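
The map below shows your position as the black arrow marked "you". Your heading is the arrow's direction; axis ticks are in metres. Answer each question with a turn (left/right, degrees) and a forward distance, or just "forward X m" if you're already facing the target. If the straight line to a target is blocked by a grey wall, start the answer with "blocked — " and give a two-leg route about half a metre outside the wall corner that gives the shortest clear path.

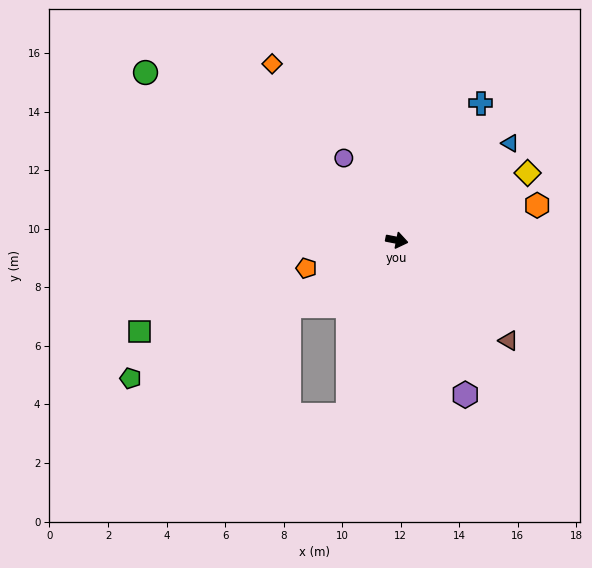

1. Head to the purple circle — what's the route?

turn left 134°, forward 3.3 m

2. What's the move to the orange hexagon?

turn left 25°, forward 4.9 m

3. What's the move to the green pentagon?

turn right 142°, forward 10.2 m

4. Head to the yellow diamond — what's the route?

turn left 38°, forward 5.0 m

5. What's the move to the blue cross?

turn left 70°, forward 5.5 m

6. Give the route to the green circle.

turn left 157°, forward 10.3 m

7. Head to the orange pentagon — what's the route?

turn right 152°, forward 3.2 m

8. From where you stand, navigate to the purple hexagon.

turn right 55°, forward 5.8 m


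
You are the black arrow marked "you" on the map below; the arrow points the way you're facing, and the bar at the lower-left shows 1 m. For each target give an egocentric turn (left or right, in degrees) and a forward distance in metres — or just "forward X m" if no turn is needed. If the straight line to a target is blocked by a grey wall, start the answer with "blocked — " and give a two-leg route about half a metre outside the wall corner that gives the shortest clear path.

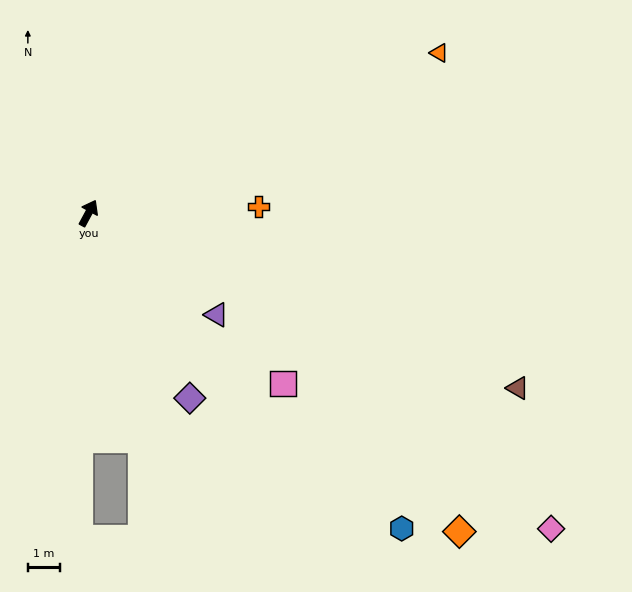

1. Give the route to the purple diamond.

turn right 123°, forward 6.7 m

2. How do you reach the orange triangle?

turn right 37°, forward 12.2 m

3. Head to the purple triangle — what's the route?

turn right 100°, forward 5.2 m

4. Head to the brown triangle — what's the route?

turn right 84°, forward 14.6 m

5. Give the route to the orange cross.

turn right 60°, forward 5.4 m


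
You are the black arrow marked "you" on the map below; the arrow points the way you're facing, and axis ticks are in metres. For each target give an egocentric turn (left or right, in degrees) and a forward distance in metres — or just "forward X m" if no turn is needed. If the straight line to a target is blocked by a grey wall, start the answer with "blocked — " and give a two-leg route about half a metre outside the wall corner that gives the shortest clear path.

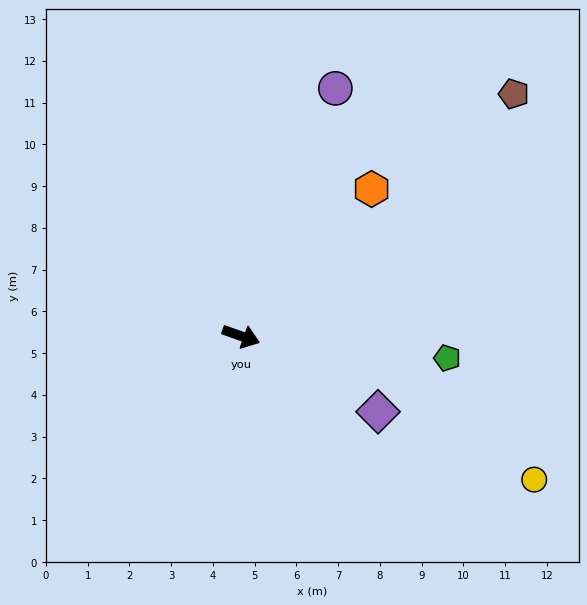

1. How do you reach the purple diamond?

turn right 9°, forward 3.7 m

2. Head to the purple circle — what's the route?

turn left 89°, forward 6.3 m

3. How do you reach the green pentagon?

turn left 13°, forward 5.0 m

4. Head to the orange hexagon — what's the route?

turn left 68°, forward 4.7 m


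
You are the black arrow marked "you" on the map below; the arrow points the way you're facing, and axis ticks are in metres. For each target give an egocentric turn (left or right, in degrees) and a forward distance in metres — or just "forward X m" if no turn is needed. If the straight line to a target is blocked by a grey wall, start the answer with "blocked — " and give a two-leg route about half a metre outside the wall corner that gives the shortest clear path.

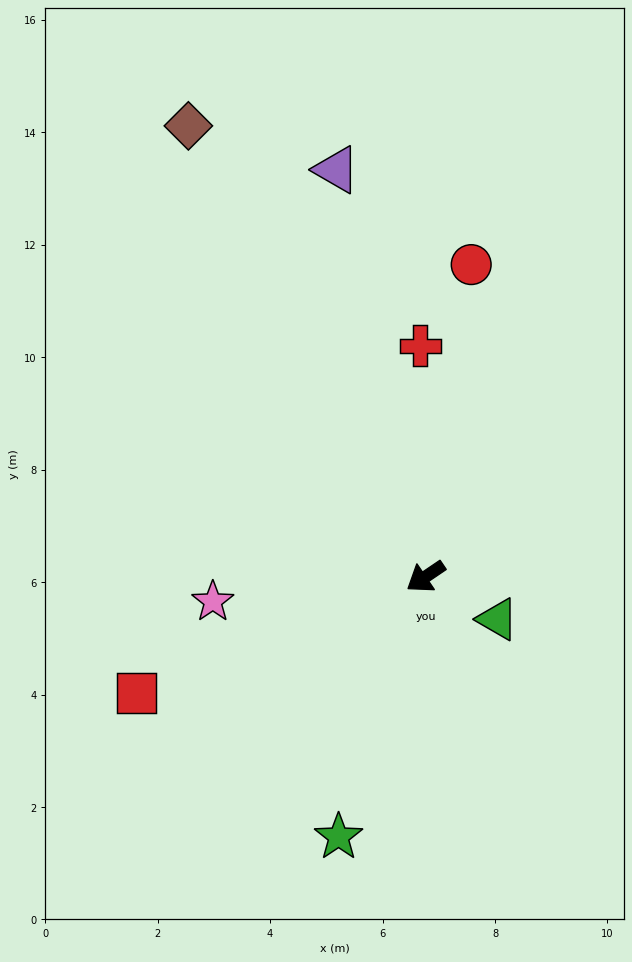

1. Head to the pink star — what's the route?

turn right 27°, forward 3.8 m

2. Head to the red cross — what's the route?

turn right 123°, forward 4.1 m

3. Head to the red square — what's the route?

turn right 12°, forward 5.5 m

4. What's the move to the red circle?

turn right 132°, forward 5.6 m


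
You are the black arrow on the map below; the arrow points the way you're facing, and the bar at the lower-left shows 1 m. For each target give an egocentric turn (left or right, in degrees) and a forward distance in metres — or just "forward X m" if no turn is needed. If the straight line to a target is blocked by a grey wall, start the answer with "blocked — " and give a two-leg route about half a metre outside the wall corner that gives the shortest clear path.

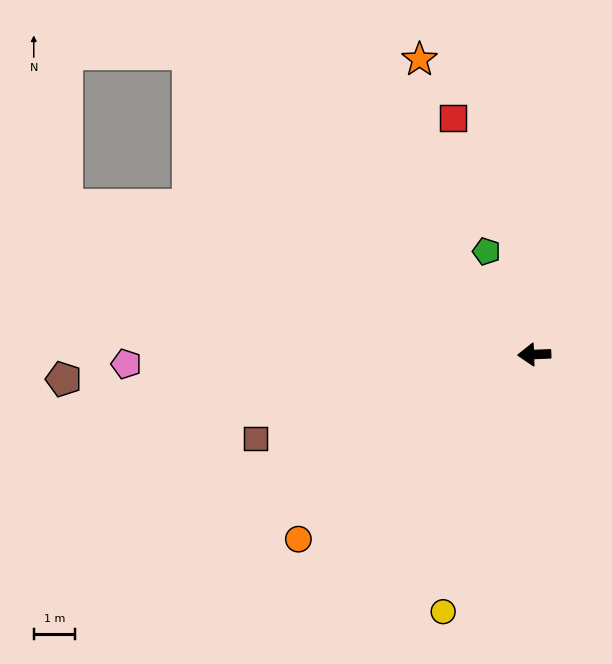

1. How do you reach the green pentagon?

turn right 67°, forward 2.7 m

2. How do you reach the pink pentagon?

forward 9.8 m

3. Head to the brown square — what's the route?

turn left 15°, forward 7.0 m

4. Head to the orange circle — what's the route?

turn left 36°, forward 7.2 m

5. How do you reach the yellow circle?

turn left 68°, forward 6.6 m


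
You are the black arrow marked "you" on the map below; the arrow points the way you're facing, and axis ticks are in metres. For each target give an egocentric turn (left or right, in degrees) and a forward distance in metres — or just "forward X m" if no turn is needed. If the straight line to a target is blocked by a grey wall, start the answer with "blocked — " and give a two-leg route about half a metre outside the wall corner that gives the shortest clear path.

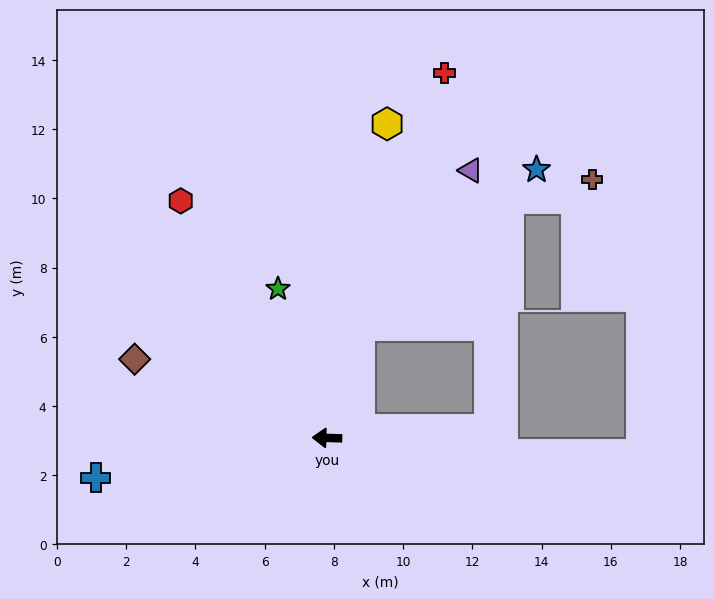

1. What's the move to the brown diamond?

turn right 21°, forward 6.0 m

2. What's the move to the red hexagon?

turn right 57°, forward 8.0 m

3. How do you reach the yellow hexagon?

turn right 99°, forward 9.2 m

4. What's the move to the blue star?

blocked — turn right 105°, forward 3.4 m, then turn right 32°, forward 6.8 m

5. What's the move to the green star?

turn right 70°, forward 4.5 m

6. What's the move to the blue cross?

turn left 11°, forward 6.8 m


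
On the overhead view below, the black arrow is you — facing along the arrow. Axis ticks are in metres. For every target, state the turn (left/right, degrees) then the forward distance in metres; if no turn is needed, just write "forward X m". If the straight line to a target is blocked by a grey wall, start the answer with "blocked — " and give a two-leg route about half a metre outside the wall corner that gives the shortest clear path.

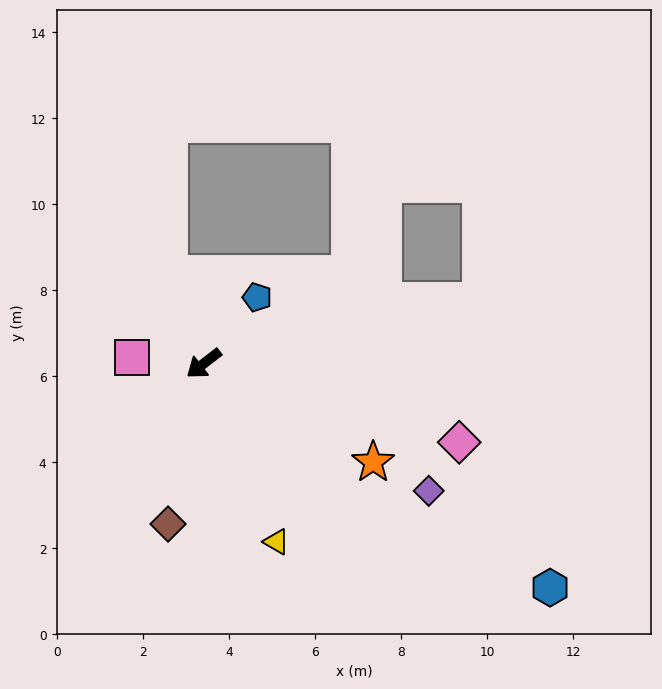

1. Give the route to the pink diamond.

turn left 125°, forward 6.2 m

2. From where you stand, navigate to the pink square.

turn right 42°, forward 1.7 m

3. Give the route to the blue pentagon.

turn right 167°, forward 2.0 m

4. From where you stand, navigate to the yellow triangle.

turn left 74°, forward 4.5 m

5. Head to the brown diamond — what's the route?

turn left 40°, forward 3.8 m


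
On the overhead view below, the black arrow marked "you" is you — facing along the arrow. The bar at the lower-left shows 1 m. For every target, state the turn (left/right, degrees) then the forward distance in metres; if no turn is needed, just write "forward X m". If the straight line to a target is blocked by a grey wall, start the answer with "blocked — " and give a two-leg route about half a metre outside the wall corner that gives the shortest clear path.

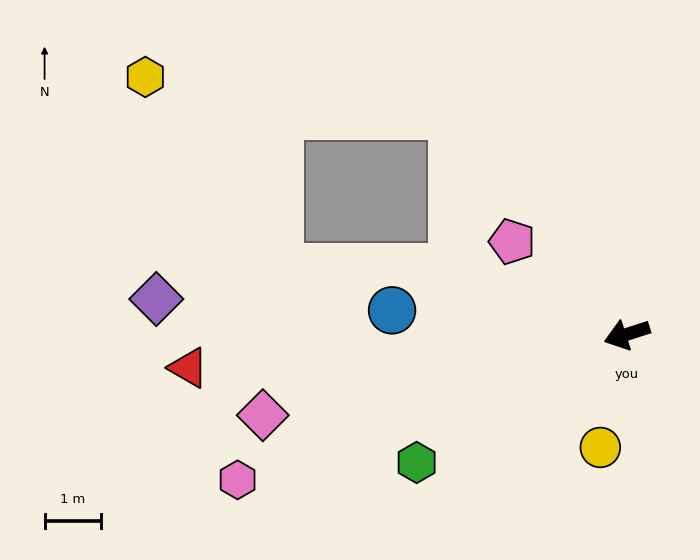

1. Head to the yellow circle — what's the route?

turn left 59°, forward 2.0 m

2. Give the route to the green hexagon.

turn left 14°, forward 4.3 m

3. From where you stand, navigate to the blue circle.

turn right 24°, forward 4.1 m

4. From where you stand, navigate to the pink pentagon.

turn right 57°, forward 2.6 m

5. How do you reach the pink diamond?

turn right 5°, forward 6.6 m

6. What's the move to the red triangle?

turn right 13°, forward 7.7 m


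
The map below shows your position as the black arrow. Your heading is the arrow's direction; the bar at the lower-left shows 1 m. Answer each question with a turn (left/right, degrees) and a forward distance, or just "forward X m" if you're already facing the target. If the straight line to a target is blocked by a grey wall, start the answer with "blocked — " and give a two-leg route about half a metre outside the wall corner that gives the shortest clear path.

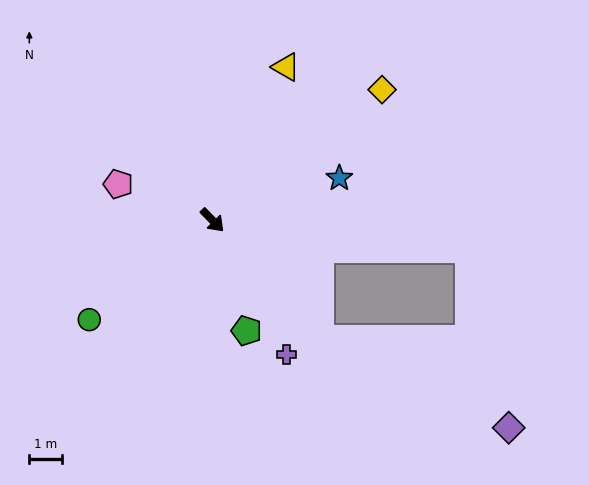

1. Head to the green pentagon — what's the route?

turn right 27°, forward 3.5 m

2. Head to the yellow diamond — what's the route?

turn left 83°, forward 6.5 m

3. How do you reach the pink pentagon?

turn right 155°, forward 3.1 m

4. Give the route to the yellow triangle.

turn left 110°, forward 5.2 m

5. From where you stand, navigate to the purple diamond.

blocked — turn right 2°, forward 4.9 m, then turn left 22°, forward 6.3 m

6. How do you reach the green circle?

turn right 95°, forward 4.8 m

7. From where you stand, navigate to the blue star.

turn left 64°, forward 4.1 m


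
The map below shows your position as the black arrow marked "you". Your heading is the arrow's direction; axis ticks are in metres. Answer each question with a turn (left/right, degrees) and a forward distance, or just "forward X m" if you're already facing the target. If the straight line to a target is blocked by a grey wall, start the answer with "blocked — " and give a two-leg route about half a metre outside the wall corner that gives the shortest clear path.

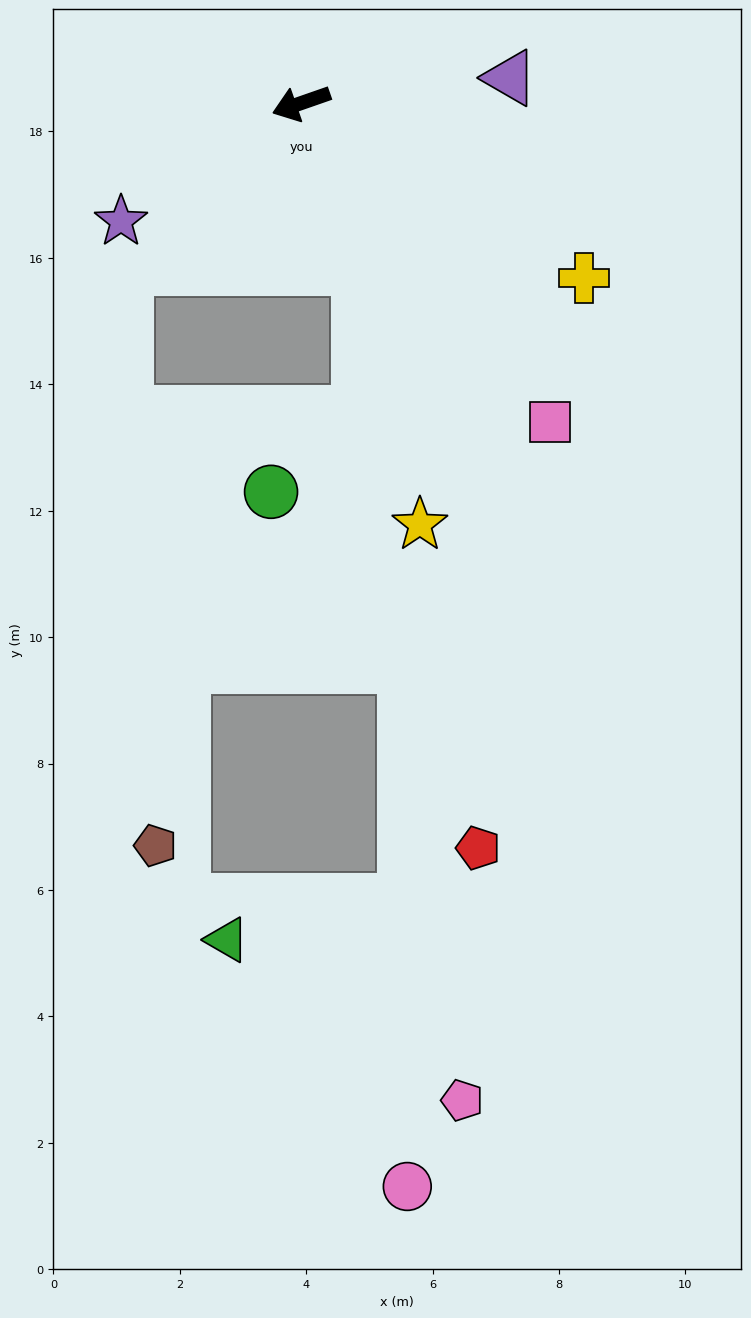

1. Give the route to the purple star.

turn left 14°, forward 3.4 m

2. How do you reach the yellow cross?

turn left 129°, forward 5.3 m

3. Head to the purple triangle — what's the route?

turn left 168°, forward 3.3 m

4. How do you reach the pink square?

turn left 109°, forward 6.4 m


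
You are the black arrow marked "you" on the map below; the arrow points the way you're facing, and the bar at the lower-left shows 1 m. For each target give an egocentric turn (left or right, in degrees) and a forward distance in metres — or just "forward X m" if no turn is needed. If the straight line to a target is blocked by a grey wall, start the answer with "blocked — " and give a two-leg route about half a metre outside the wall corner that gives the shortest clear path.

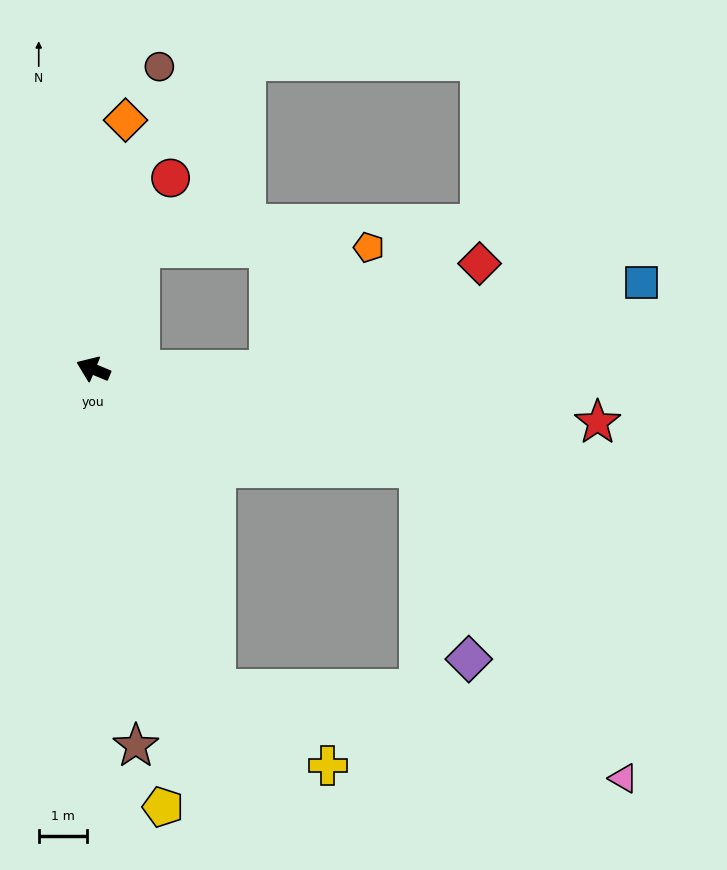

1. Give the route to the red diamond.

blocked — turn right 158°, forward 3.7 m, then turn left 28°, forward 4.9 m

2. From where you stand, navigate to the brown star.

turn left 119°, forward 7.9 m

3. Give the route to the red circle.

turn right 90°, forward 4.3 m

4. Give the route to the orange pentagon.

blocked — turn right 158°, forward 3.7 m, then turn left 52°, forward 3.3 m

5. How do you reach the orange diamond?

turn right 75°, forward 5.2 m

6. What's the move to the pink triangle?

blocked — turn right 174°, forward 7.1 m, then turn right 40°, forward 7.7 m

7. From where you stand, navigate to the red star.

turn right 164°, forward 10.5 m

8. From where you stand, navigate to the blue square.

blocked — turn right 158°, forward 3.7 m, then turn left 14°, forward 7.9 m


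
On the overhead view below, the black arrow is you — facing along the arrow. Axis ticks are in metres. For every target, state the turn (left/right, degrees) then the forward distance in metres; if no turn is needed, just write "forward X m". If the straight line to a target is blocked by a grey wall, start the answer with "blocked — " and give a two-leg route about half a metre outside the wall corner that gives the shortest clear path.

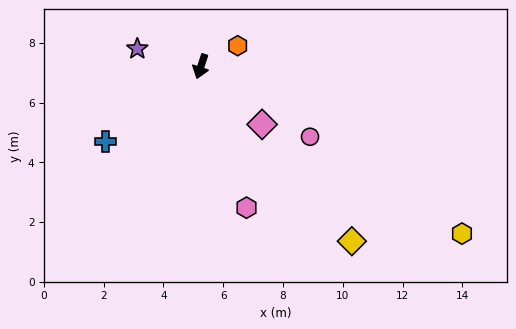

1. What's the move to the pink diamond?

turn left 65°, forward 2.8 m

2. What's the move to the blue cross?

turn right 33°, forward 4.1 m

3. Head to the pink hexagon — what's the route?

turn left 36°, forward 5.0 m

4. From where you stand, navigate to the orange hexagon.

turn left 138°, forward 1.4 m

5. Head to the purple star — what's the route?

turn right 87°, forward 2.2 m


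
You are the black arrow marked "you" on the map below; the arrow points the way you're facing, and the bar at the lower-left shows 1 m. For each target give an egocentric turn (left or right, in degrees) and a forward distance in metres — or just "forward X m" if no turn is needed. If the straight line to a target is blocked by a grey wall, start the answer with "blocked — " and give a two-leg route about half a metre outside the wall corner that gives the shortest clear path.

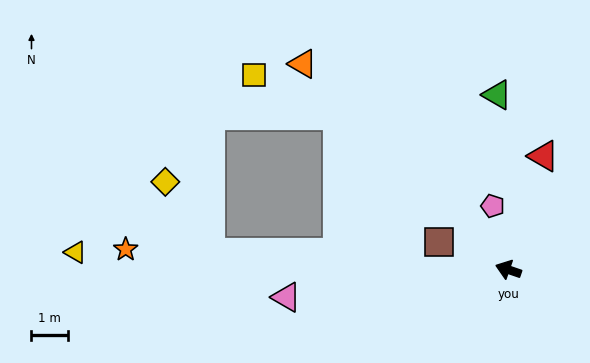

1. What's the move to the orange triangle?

turn right 26°, forward 8.0 m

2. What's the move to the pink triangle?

turn left 26°, forward 6.1 m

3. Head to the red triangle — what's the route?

turn right 88°, forward 3.3 m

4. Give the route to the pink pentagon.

turn right 57°, forward 1.8 m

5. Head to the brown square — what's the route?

turn right 3°, forward 2.0 m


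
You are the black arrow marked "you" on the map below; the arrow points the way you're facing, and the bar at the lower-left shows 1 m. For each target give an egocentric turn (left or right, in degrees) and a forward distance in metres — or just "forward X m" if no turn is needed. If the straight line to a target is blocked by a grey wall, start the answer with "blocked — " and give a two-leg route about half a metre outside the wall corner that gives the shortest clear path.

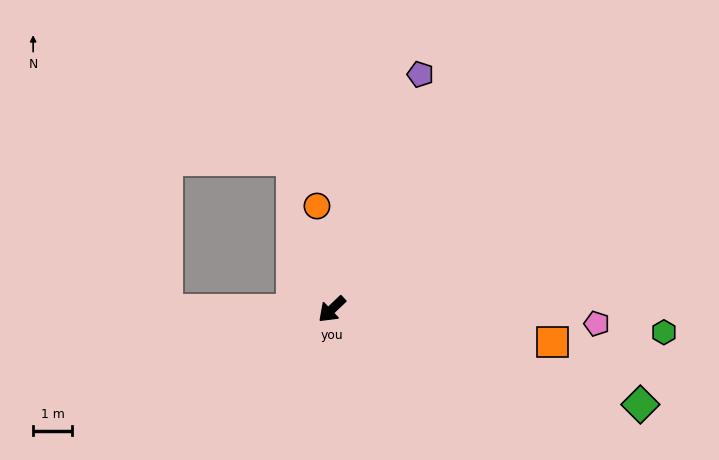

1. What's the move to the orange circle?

turn right 125°, forward 2.7 m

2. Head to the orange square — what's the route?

turn left 128°, forward 5.8 m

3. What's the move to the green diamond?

turn left 119°, forward 8.3 m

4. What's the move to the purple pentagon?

turn right 154°, forward 6.5 m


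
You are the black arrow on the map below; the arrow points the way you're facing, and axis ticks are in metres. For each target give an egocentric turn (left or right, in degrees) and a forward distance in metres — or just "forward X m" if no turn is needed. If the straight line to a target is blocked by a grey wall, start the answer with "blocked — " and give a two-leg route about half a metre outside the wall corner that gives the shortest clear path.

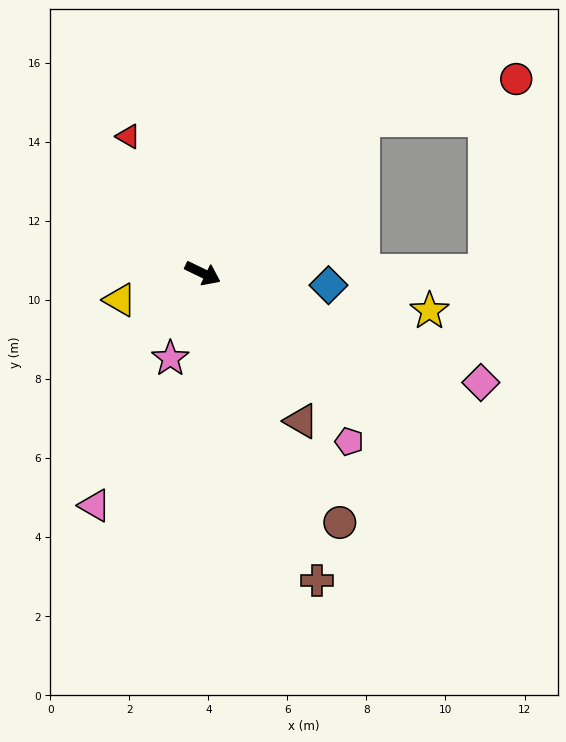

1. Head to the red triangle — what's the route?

turn left 144°, forward 3.9 m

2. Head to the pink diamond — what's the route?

turn left 4°, forward 7.6 m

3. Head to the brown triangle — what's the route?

turn right 31°, forward 4.5 m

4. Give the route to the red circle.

blocked — turn left 69°, forward 5.6 m, then turn right 28°, forward 4.0 m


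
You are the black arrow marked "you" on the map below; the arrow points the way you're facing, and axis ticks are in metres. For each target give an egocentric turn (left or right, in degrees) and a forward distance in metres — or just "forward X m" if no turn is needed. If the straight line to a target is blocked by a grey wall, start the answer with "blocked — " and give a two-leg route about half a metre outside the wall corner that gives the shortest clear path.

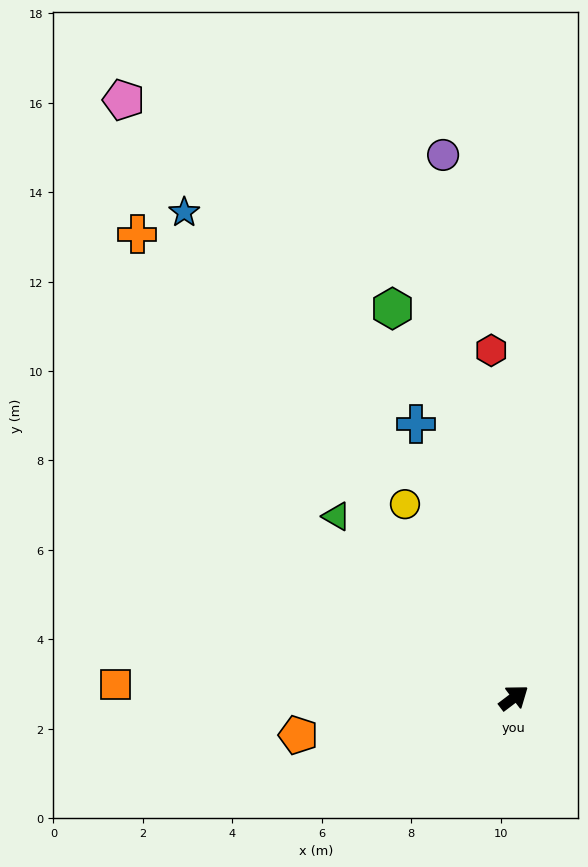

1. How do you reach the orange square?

turn left 141°, forward 8.9 m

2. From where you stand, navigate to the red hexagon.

turn left 57°, forward 7.8 m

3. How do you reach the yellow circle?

turn left 82°, forward 5.0 m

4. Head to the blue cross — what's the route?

turn left 73°, forward 6.5 m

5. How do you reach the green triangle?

turn left 97°, forward 5.7 m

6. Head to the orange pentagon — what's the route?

turn left 153°, forward 4.9 m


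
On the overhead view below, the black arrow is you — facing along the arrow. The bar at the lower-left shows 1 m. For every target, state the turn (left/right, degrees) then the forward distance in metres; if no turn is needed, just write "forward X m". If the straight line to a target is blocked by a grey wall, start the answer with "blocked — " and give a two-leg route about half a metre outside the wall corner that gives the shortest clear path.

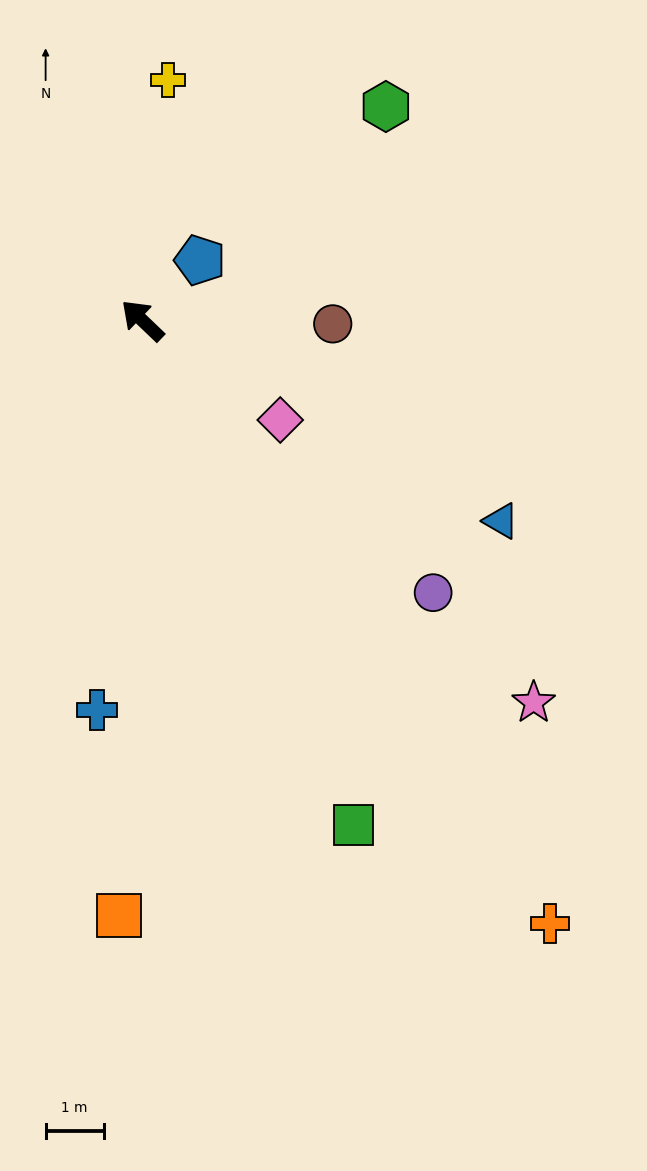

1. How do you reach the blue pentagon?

turn right 90°, forward 1.4 m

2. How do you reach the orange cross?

turn left 168°, forward 12.6 m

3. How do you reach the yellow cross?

turn right 52°, forward 4.2 m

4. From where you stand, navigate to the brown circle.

turn right 137°, forward 3.3 m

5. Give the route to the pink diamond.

turn right 172°, forward 2.9 m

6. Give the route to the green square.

turn left 156°, forward 9.4 m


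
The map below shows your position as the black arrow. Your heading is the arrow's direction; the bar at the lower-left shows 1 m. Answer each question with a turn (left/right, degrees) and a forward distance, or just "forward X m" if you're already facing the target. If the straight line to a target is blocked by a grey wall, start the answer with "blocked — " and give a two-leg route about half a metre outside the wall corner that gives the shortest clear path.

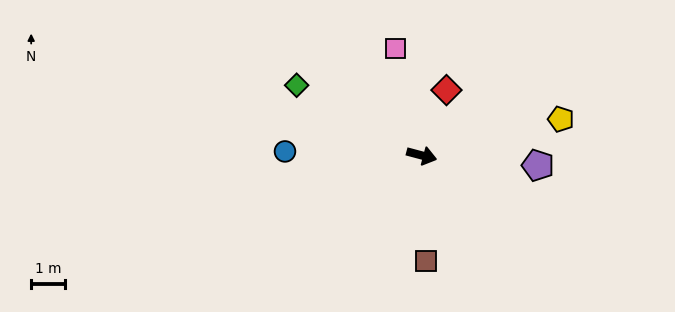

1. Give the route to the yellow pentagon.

turn left 29°, forward 4.3 m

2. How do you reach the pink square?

turn left 119°, forward 3.3 m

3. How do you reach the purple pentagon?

turn left 10°, forward 3.5 m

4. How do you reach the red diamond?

turn left 84°, forward 2.1 m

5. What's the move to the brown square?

turn right 73°, forward 3.1 m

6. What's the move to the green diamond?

turn left 166°, forward 4.3 m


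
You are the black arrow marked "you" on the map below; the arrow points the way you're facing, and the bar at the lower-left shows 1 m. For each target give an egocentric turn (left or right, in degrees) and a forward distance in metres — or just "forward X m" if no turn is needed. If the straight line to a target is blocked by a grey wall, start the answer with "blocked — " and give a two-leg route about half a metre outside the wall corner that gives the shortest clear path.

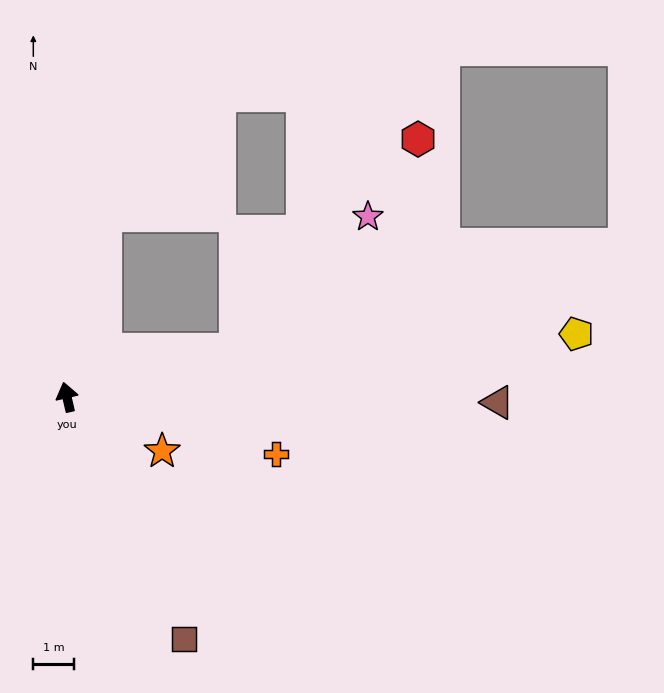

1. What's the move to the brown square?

turn right 167°, forward 6.6 m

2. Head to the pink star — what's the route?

blocked — turn right 88°, forward 4.3 m, then turn left 31°, forward 4.6 m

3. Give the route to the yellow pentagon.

turn right 96°, forward 12.7 m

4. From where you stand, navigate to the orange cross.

turn right 118°, forward 5.3 m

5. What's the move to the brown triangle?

turn right 104°, forward 10.6 m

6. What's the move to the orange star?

turn right 133°, forward 2.7 m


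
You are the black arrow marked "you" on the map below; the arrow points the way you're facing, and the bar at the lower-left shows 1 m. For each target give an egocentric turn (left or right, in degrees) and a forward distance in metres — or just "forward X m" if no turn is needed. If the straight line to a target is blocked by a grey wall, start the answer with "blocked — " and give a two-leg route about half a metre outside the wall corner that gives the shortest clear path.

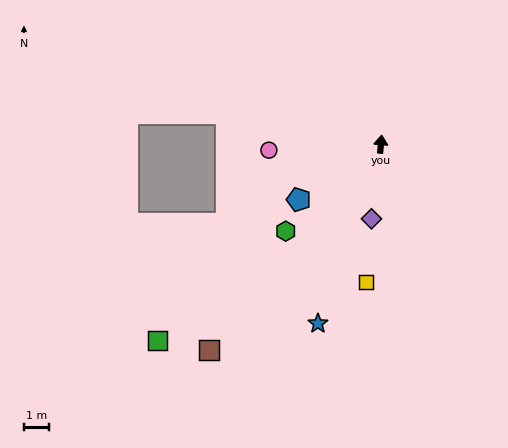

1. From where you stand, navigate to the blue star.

turn left 165°, forward 7.6 m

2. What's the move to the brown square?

turn left 145°, forward 10.7 m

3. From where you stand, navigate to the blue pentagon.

turn left 129°, forward 3.9 m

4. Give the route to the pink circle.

turn left 98°, forward 4.5 m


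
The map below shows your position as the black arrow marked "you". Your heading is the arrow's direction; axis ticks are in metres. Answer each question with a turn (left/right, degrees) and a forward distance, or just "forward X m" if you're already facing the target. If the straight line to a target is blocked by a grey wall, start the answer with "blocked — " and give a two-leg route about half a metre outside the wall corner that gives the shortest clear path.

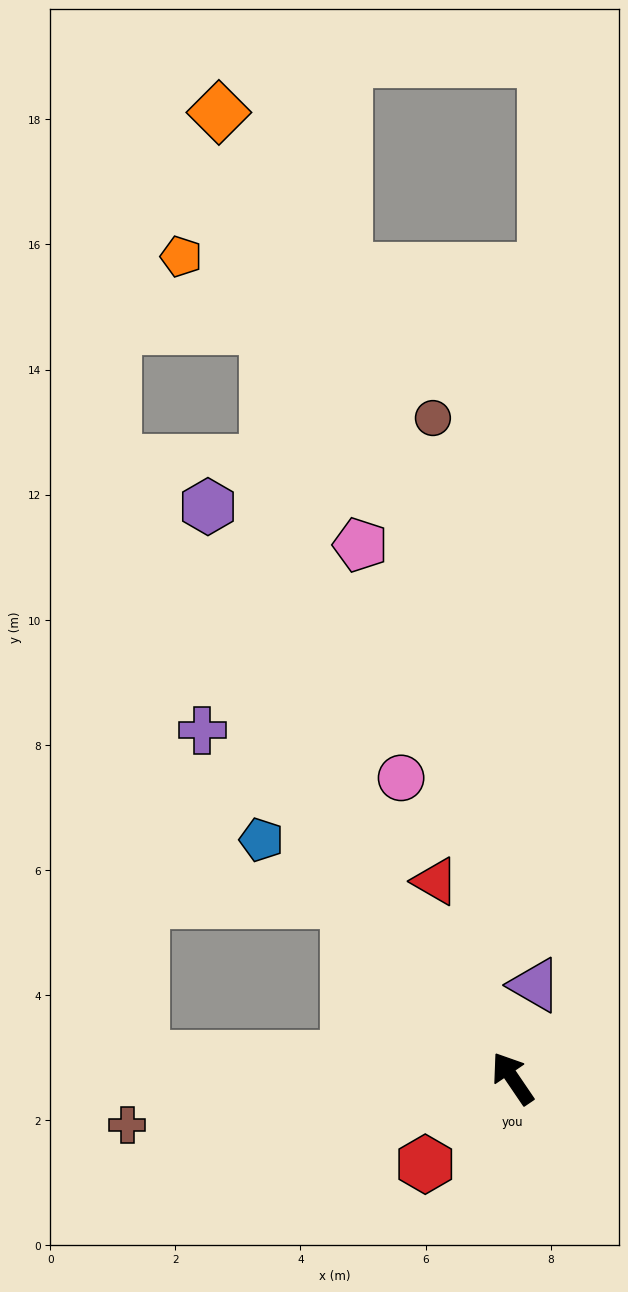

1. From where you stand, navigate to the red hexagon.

turn left 100°, forward 2.0 m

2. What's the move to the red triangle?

turn right 13°, forward 3.4 m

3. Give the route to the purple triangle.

turn right 48°, forward 1.5 m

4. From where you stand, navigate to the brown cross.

turn left 63°, forward 6.2 m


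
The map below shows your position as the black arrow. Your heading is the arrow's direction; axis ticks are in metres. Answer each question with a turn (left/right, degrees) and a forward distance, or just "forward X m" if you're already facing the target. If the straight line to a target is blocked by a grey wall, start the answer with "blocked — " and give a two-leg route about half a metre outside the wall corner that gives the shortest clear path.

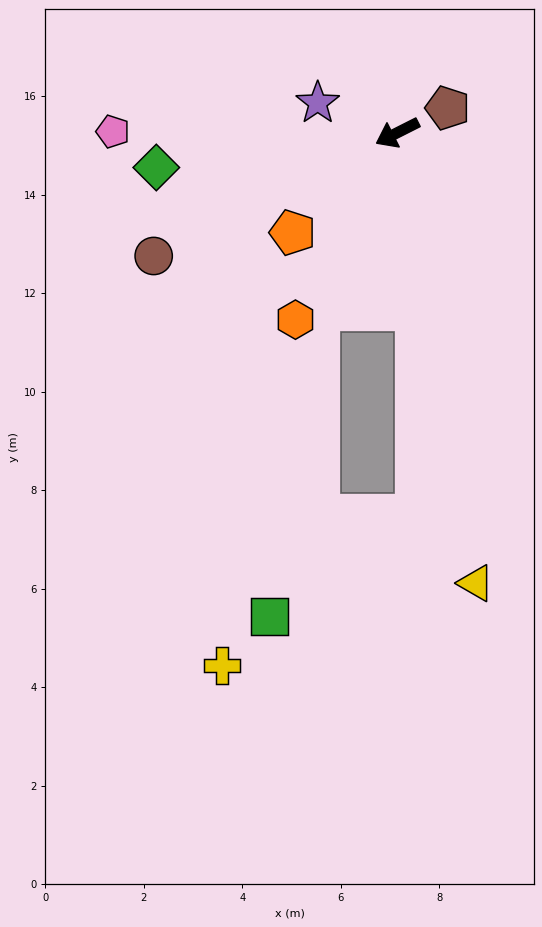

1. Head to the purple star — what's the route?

turn right 47°, forward 1.7 m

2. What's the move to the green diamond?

turn right 19°, forward 4.9 m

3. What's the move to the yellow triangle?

turn left 73°, forward 9.3 m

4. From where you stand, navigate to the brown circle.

forward 5.5 m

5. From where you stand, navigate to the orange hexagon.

turn left 35°, forward 4.3 m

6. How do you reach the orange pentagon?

turn left 17°, forward 2.9 m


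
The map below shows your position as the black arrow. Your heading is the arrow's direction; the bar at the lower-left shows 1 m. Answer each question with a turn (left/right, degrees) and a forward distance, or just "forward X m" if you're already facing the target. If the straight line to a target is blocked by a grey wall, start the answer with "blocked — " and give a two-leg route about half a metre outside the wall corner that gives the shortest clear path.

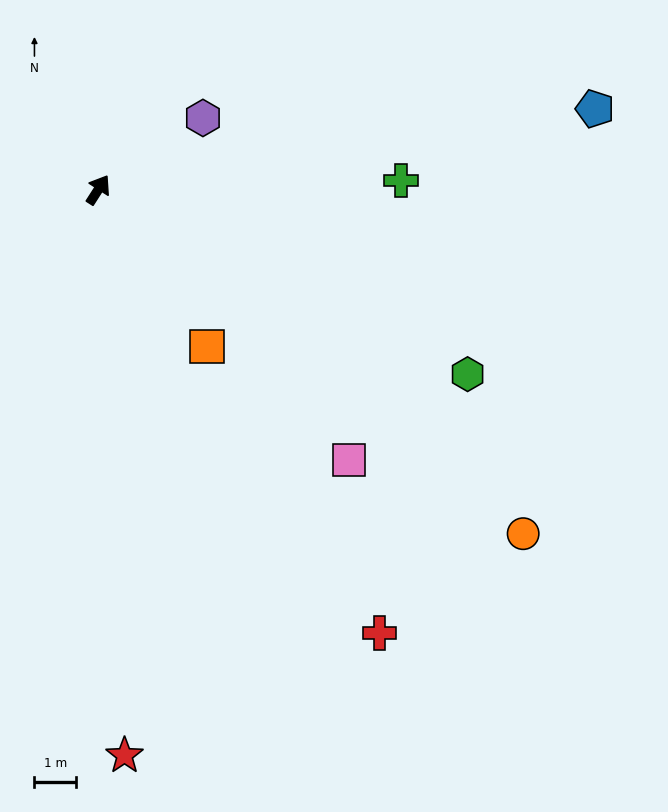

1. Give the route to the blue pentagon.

turn right 48°, forward 12.1 m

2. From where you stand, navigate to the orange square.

turn right 113°, forward 4.6 m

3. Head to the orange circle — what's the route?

turn right 96°, forward 13.2 m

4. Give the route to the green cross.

turn right 56°, forward 7.3 m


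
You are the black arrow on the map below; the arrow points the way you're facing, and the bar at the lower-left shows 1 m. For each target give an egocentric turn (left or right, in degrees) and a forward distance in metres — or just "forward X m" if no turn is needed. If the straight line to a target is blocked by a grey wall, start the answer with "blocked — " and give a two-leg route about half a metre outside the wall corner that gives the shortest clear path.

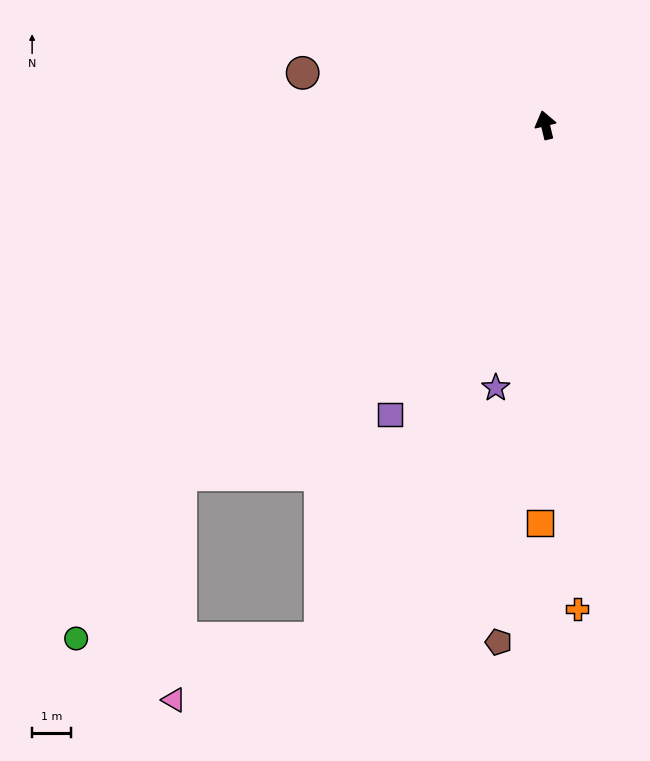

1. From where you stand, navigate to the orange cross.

turn left 170°, forward 12.5 m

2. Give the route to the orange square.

turn left 166°, forward 10.3 m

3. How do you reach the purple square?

turn left 138°, forward 8.5 m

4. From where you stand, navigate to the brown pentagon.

turn left 161°, forward 13.4 m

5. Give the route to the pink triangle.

blocked — turn left 143°, forward 14.5 m, then turn right 44°, forward 4.1 m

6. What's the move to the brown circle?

turn left 64°, forward 6.4 m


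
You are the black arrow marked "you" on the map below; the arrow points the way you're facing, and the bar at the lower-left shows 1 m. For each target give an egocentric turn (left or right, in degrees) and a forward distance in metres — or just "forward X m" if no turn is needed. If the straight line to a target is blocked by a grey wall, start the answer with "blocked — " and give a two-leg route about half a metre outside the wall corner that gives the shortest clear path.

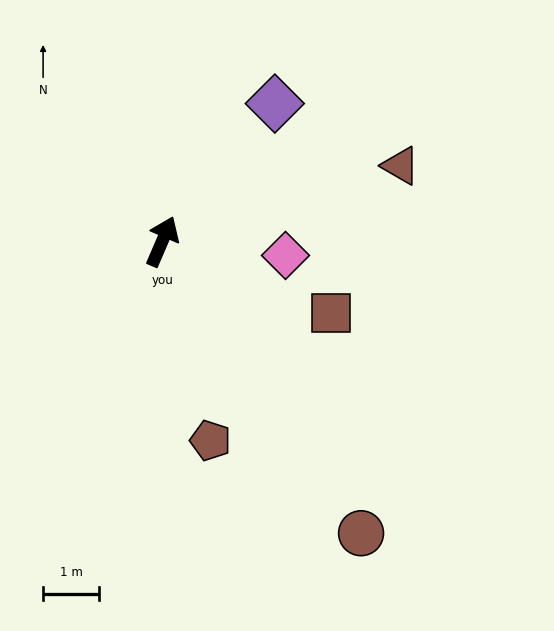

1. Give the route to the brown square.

turn right 90°, forward 3.3 m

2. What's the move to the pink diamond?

turn right 73°, forward 2.2 m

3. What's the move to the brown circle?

turn right 122°, forward 6.3 m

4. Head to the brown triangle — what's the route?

turn right 49°, forward 4.5 m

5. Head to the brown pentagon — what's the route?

turn right 143°, forward 3.7 m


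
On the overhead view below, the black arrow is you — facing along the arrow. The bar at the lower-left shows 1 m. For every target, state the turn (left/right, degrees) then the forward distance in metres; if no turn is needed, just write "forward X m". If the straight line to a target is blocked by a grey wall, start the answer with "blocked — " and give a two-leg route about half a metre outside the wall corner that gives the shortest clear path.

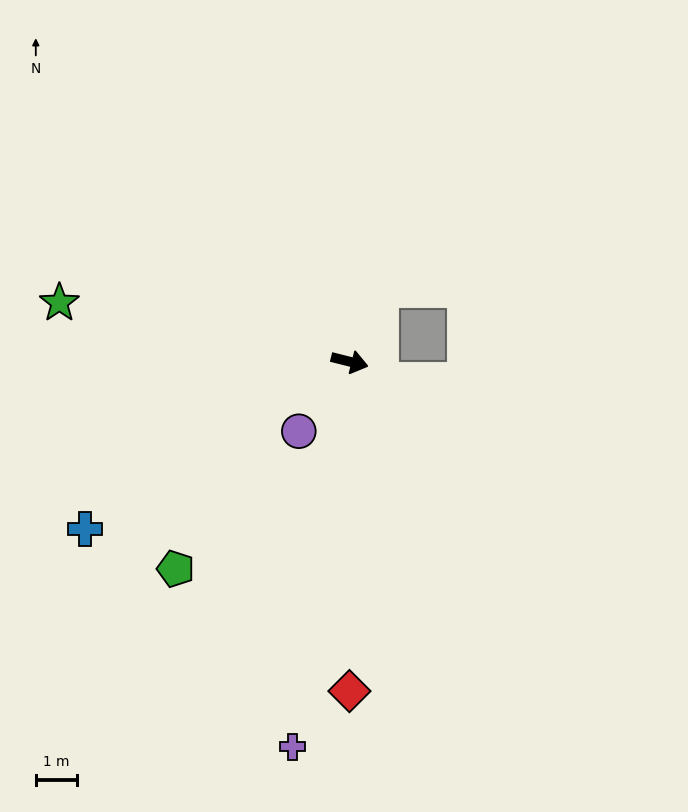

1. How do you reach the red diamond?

turn right 76°, forward 7.9 m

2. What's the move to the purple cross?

turn right 84°, forward 9.4 m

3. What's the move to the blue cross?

turn right 134°, forward 7.5 m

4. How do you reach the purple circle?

turn right 112°, forward 2.1 m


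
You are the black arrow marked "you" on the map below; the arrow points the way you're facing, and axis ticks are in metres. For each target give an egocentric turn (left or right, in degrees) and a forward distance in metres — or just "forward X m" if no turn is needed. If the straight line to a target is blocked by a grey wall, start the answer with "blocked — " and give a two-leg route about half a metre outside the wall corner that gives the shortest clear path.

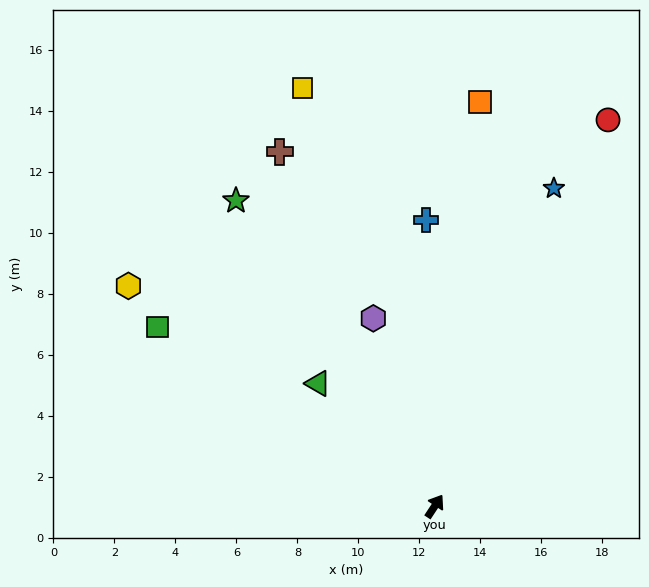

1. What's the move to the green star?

turn left 66°, forward 12.0 m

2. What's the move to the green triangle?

turn left 77°, forward 5.6 m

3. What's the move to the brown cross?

turn left 57°, forward 12.7 m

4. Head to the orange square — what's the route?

turn left 27°, forward 13.3 m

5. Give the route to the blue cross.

turn left 35°, forward 9.4 m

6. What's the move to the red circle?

turn left 9°, forward 13.9 m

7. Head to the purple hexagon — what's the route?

turn left 51°, forward 6.5 m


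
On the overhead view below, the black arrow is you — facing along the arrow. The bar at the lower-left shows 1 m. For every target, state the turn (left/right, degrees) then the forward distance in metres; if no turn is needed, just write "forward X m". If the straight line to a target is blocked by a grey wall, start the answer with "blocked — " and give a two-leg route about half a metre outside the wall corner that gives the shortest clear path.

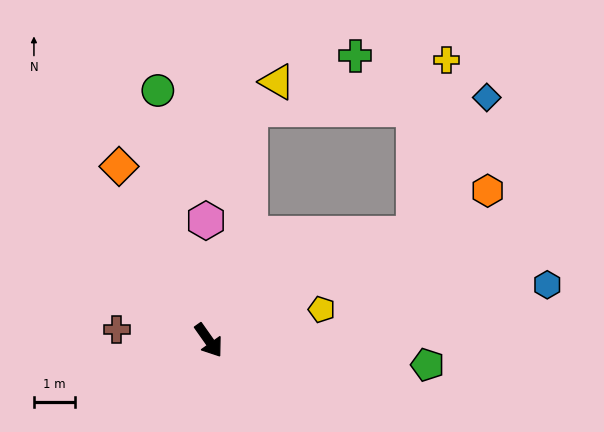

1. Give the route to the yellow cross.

blocked — turn left 82°, forward 5.6 m, then turn left 52°, forward 4.3 m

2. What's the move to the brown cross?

turn right 132°, forward 2.2 m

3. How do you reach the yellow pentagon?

turn left 70°, forward 2.8 m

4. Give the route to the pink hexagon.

turn left 146°, forward 2.9 m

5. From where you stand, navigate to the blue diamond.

blocked — turn left 82°, forward 5.6 m, then turn left 34°, forward 3.8 m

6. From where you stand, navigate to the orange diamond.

turn left 172°, forward 4.8 m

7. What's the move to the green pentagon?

turn left 48°, forward 5.4 m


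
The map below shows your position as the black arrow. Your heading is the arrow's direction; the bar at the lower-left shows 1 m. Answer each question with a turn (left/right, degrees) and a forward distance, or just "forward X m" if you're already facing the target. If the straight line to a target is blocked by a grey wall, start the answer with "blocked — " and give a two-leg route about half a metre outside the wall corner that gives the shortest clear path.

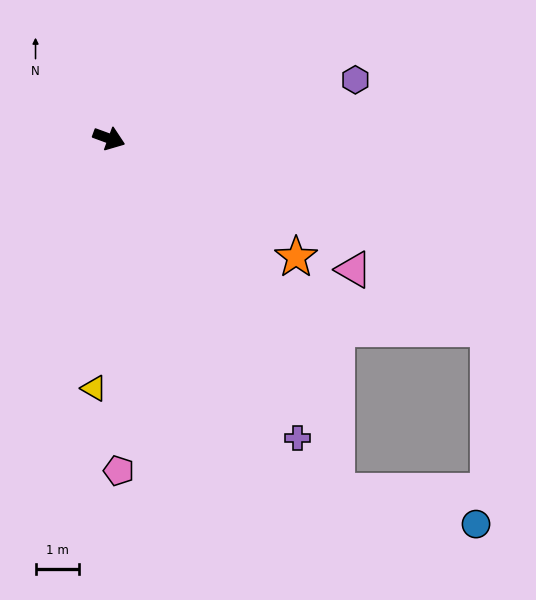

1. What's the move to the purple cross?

turn right 38°, forward 8.2 m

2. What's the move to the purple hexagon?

turn left 34°, forward 5.8 m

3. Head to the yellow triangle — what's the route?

turn right 73°, forward 5.8 m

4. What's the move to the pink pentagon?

turn right 68°, forward 7.7 m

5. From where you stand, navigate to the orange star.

turn right 12°, forward 5.1 m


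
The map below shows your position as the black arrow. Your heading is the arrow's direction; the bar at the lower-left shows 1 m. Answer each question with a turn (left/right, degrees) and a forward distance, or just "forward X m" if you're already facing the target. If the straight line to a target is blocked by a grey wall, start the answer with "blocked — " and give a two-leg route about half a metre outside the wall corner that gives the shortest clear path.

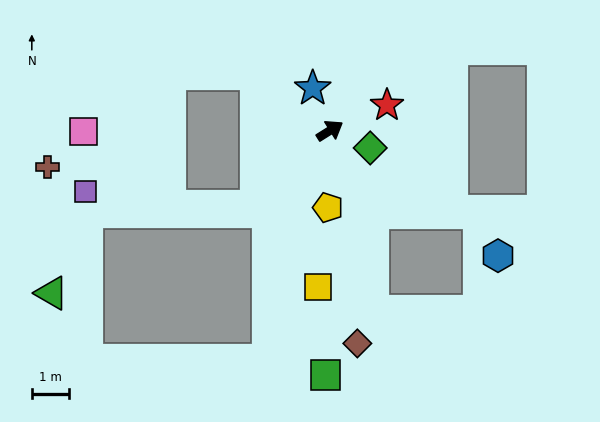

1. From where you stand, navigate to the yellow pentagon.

turn right 124°, forward 2.1 m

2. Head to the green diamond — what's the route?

turn right 55°, forward 1.2 m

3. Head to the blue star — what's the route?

turn left 80°, forward 1.2 m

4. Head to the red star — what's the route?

turn right 8°, forward 1.7 m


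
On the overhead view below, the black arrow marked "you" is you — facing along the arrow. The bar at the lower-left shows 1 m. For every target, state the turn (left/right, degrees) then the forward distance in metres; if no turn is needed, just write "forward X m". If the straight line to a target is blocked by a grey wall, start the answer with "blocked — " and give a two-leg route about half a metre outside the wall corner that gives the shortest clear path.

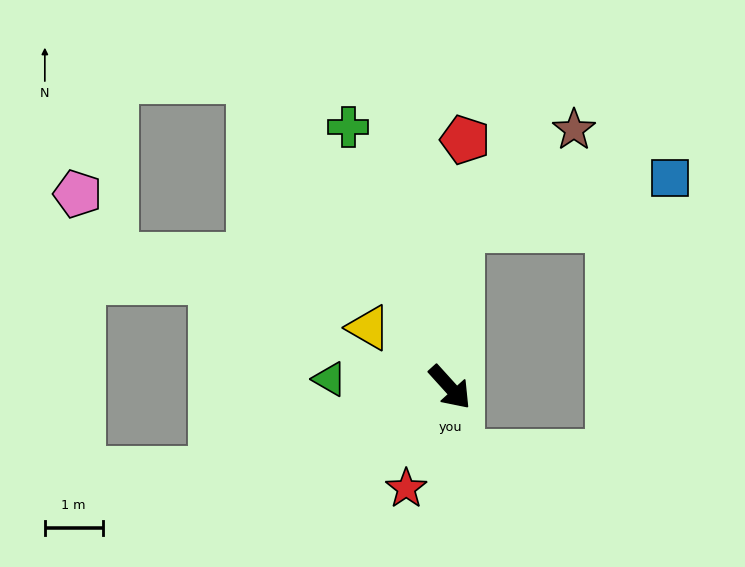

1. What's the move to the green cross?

turn left 159°, forward 4.8 m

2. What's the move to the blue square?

blocked — turn left 134°, forward 2.8 m, then turn right 73°, forward 3.7 m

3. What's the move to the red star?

turn right 66°, forward 1.9 m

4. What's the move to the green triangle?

turn right 136°, forward 2.1 m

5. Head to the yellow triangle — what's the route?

turn right 168°, forward 1.7 m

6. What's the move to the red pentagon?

turn left 134°, forward 4.3 m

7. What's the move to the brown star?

blocked — turn left 134°, forward 2.8 m, then turn right 45°, forward 2.6 m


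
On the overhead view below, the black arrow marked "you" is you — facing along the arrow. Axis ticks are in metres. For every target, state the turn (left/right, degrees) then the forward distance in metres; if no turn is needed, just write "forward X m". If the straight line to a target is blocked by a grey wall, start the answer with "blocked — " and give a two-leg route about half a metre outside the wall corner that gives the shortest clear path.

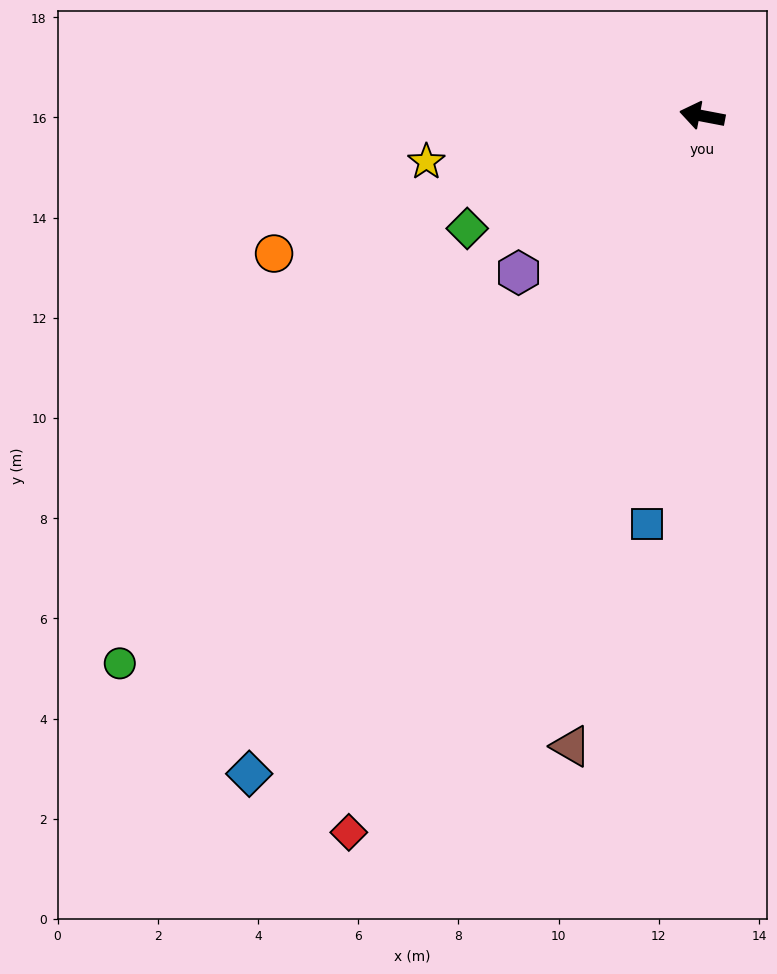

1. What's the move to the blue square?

turn left 93°, forward 8.2 m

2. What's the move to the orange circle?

turn left 29°, forward 9.0 m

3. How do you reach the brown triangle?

turn left 89°, forward 12.9 m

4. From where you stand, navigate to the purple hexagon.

turn left 51°, forward 4.8 m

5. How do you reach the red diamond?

turn left 75°, forward 15.9 m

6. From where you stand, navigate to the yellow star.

turn left 20°, forward 5.6 m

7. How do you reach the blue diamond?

turn left 66°, forward 15.9 m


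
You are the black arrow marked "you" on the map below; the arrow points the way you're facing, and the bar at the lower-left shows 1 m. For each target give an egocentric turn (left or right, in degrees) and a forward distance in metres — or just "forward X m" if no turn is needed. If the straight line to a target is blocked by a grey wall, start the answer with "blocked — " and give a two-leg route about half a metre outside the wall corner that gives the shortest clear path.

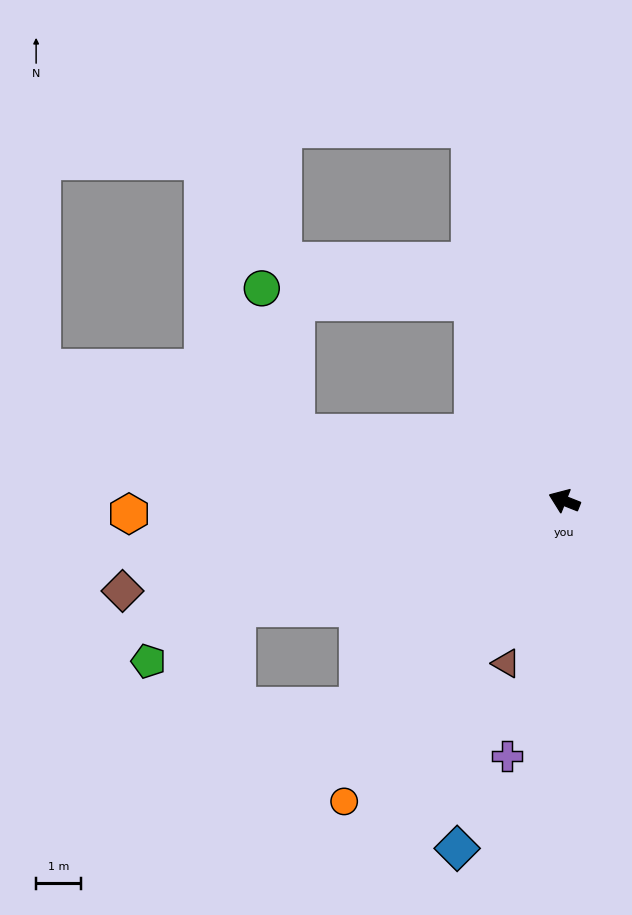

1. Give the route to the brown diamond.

turn left 33°, forward 9.9 m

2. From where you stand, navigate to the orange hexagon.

turn left 23°, forward 9.6 m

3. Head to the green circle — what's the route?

blocked — turn left 8°, forward 6.1 m, then turn right 63°, forward 3.3 m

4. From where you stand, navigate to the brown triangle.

turn left 92°, forward 3.8 m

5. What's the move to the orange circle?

turn left 75°, forward 8.2 m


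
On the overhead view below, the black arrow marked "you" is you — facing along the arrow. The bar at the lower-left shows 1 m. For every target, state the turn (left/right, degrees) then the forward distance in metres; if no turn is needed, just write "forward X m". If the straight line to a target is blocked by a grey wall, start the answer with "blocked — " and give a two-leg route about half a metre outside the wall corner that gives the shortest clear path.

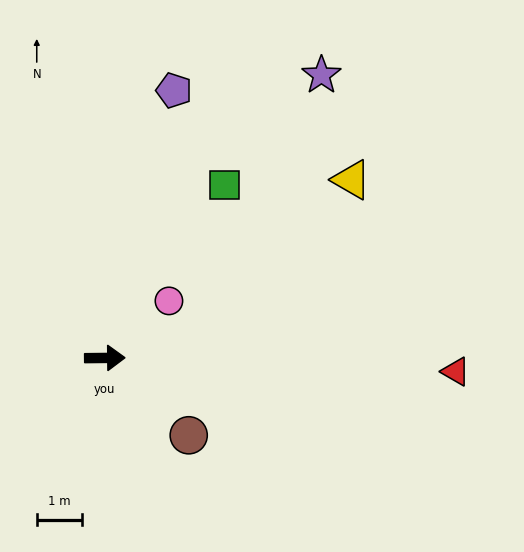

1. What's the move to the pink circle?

turn left 41°, forward 1.9 m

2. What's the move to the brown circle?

turn right 43°, forward 2.5 m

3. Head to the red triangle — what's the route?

turn right 3°, forward 7.7 m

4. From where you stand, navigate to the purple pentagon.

turn left 75°, forward 6.0 m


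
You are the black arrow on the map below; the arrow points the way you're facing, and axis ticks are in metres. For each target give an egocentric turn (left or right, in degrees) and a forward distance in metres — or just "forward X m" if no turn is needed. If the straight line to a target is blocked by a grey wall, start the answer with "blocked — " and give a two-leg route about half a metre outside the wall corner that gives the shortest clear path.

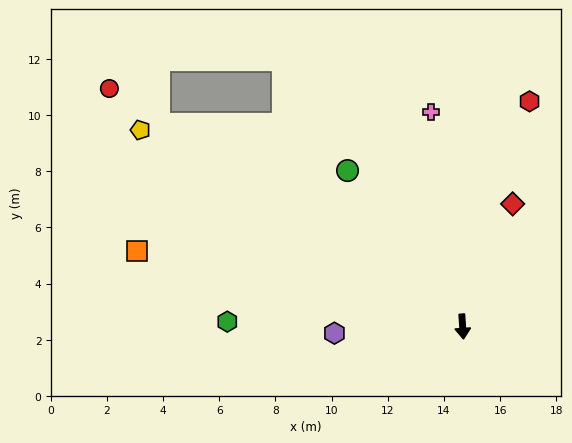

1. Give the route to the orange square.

turn right 107°, forward 11.9 m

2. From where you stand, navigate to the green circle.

turn right 148°, forward 6.9 m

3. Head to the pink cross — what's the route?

turn right 176°, forward 7.7 m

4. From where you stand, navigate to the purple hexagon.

turn right 91°, forward 4.6 m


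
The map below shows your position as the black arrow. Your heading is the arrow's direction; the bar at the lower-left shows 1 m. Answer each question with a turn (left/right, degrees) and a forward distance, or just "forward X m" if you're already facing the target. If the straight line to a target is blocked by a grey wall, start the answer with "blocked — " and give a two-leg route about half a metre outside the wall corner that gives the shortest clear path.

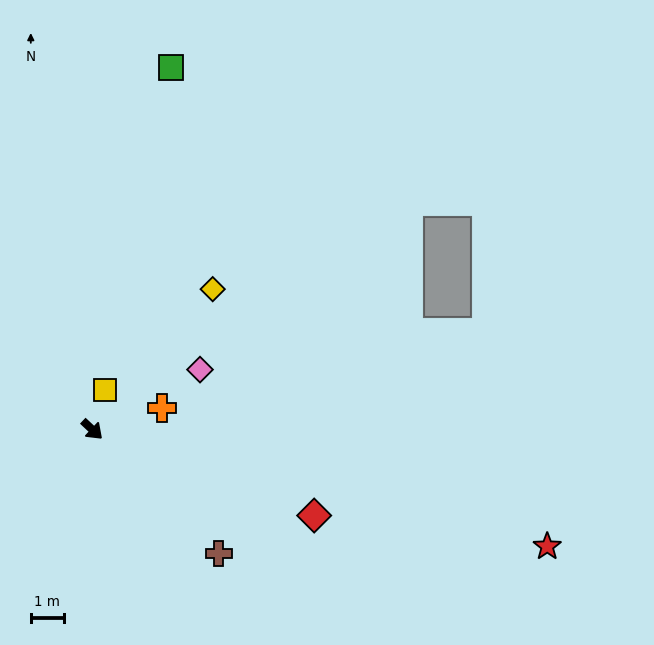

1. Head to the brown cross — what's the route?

forward 5.3 m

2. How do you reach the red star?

turn left 29°, forward 14.1 m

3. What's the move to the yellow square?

turn left 115°, forward 1.2 m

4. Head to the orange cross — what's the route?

turn left 60°, forward 2.2 m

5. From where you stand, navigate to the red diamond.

turn left 22°, forward 7.2 m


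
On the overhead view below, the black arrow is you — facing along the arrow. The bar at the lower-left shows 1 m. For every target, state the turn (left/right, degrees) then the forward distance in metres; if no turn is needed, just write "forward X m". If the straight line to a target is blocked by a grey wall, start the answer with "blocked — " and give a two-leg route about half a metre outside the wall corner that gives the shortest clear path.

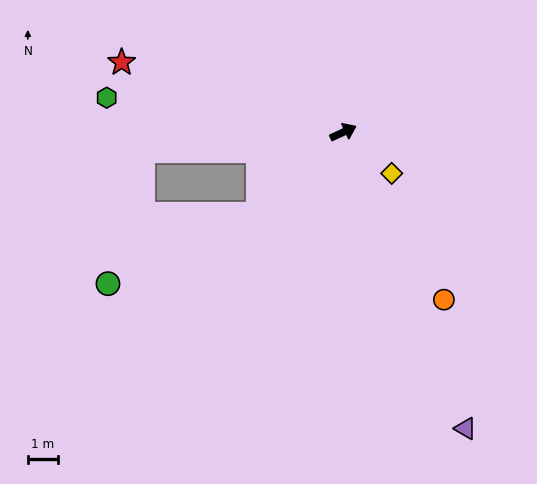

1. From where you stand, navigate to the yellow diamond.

turn right 65°, forward 2.1 m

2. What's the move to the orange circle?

turn right 84°, forward 6.4 m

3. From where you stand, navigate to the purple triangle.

turn right 92°, forward 10.5 m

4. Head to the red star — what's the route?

turn left 138°, forward 7.6 m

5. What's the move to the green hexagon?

turn left 147°, forward 7.9 m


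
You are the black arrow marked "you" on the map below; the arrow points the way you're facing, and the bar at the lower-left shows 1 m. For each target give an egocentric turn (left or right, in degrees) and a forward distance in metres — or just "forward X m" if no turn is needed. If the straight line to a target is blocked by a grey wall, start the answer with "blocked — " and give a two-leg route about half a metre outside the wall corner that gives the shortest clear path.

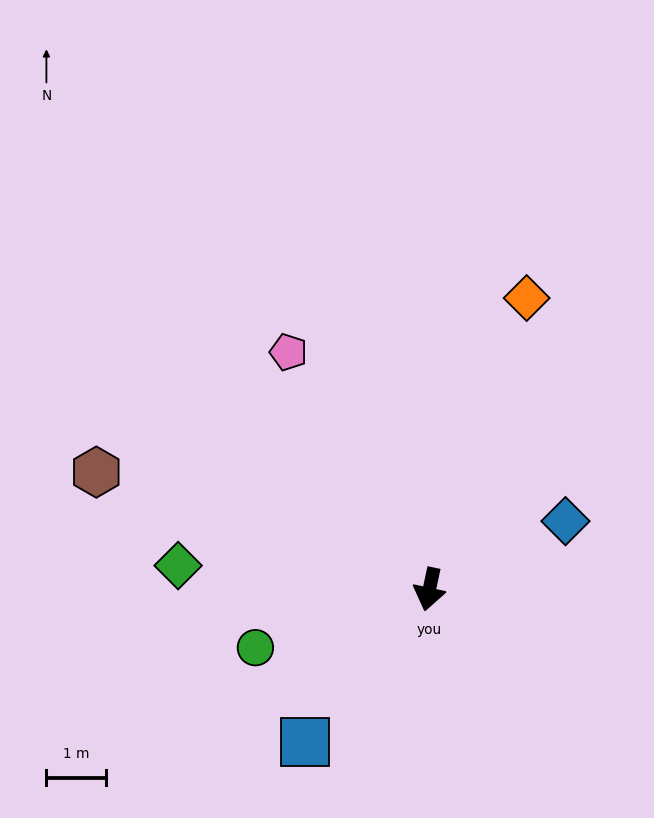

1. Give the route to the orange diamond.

turn left 174°, forward 5.2 m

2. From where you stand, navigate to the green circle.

turn right 59°, forward 3.1 m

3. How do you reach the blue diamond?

turn left 129°, forward 2.6 m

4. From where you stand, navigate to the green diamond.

turn right 83°, forward 4.3 m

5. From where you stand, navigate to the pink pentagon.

turn right 137°, forward 4.7 m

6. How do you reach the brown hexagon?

turn right 97°, forward 6.0 m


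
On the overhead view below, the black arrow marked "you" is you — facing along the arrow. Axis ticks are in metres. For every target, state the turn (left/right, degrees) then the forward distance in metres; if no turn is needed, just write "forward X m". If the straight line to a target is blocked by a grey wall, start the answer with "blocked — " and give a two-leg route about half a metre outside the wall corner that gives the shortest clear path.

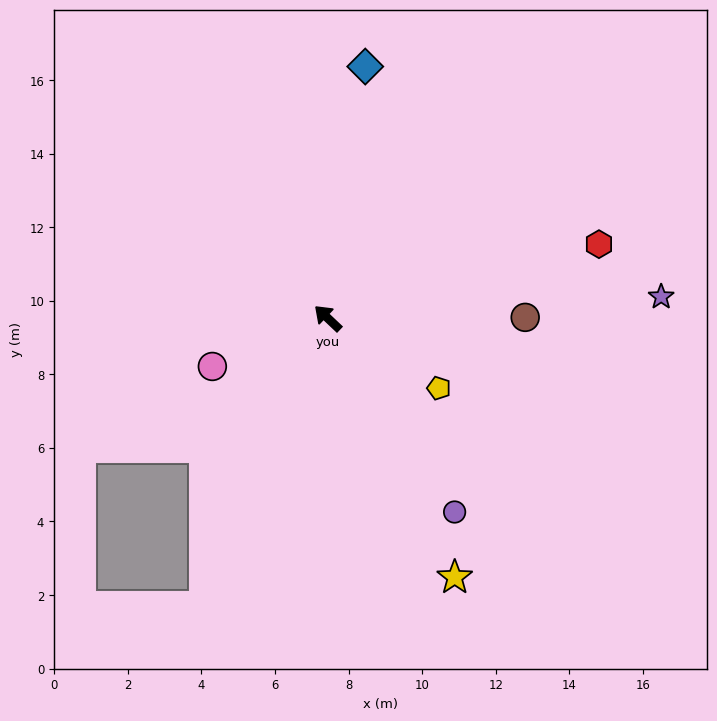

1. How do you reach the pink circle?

turn left 66°, forward 3.4 m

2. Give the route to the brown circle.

turn right 136°, forward 5.4 m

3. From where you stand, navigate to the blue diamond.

turn right 55°, forward 6.9 m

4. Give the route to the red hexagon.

turn right 121°, forward 7.6 m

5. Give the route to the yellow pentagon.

turn right 169°, forward 3.6 m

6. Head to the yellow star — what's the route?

turn left 160°, forward 7.8 m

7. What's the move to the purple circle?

turn left 167°, forward 6.3 m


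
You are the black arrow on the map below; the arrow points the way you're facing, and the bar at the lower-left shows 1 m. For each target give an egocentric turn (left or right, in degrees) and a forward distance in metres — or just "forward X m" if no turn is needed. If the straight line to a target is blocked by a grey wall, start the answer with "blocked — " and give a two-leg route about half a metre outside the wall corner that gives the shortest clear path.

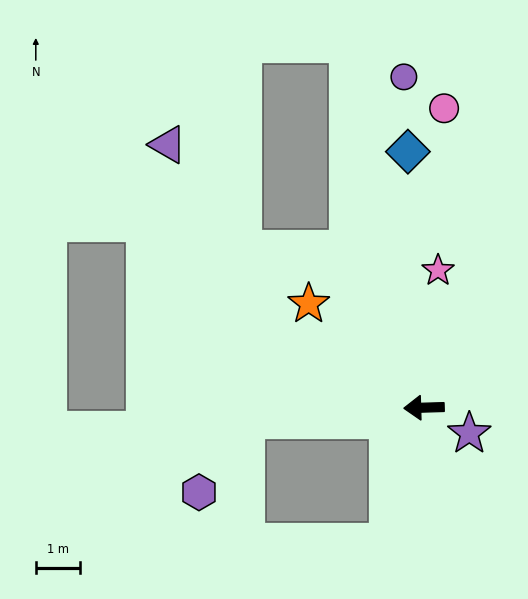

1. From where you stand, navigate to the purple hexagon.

blocked — turn left 2°, forward 4.0 m, then turn left 53°, forward 2.0 m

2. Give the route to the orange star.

turn right 44°, forward 3.5 m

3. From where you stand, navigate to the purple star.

turn left 149°, forward 1.2 m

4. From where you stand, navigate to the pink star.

turn right 98°, forward 3.1 m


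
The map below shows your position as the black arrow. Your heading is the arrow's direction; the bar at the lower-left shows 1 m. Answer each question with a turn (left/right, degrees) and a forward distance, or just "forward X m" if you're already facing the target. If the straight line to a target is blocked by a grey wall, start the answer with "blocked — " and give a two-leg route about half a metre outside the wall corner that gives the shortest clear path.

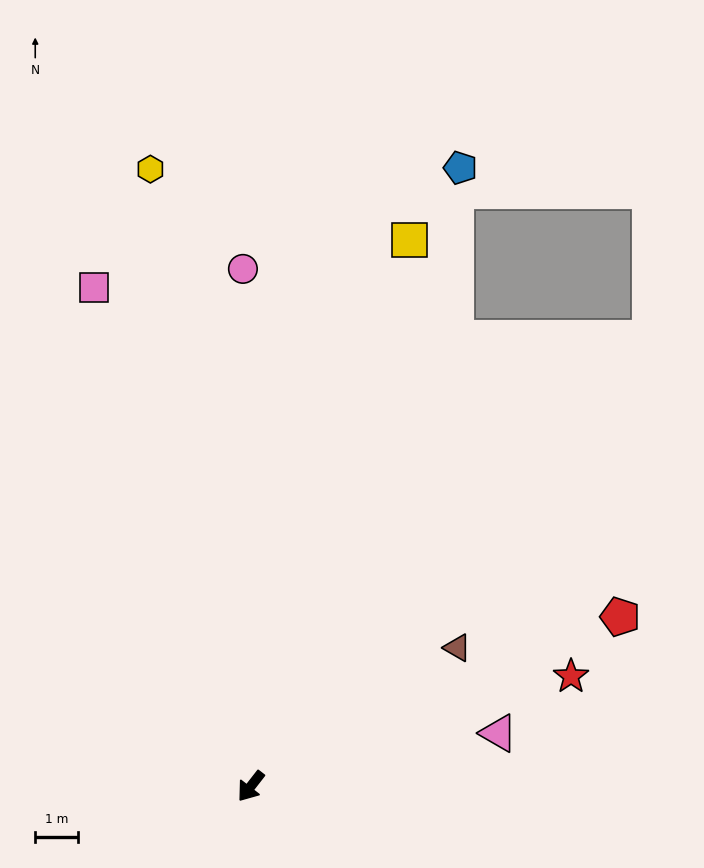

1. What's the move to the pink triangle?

turn left 140°, forward 5.9 m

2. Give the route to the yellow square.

turn right 158°, forward 13.4 m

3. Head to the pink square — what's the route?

turn right 125°, forward 12.3 m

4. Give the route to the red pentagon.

turn left 153°, forward 9.5 m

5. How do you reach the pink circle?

turn right 141°, forward 12.1 m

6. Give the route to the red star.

turn left 147°, forward 7.9 m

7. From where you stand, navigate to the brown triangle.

turn left 162°, forward 5.8 m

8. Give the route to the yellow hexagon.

turn right 133°, forward 14.7 m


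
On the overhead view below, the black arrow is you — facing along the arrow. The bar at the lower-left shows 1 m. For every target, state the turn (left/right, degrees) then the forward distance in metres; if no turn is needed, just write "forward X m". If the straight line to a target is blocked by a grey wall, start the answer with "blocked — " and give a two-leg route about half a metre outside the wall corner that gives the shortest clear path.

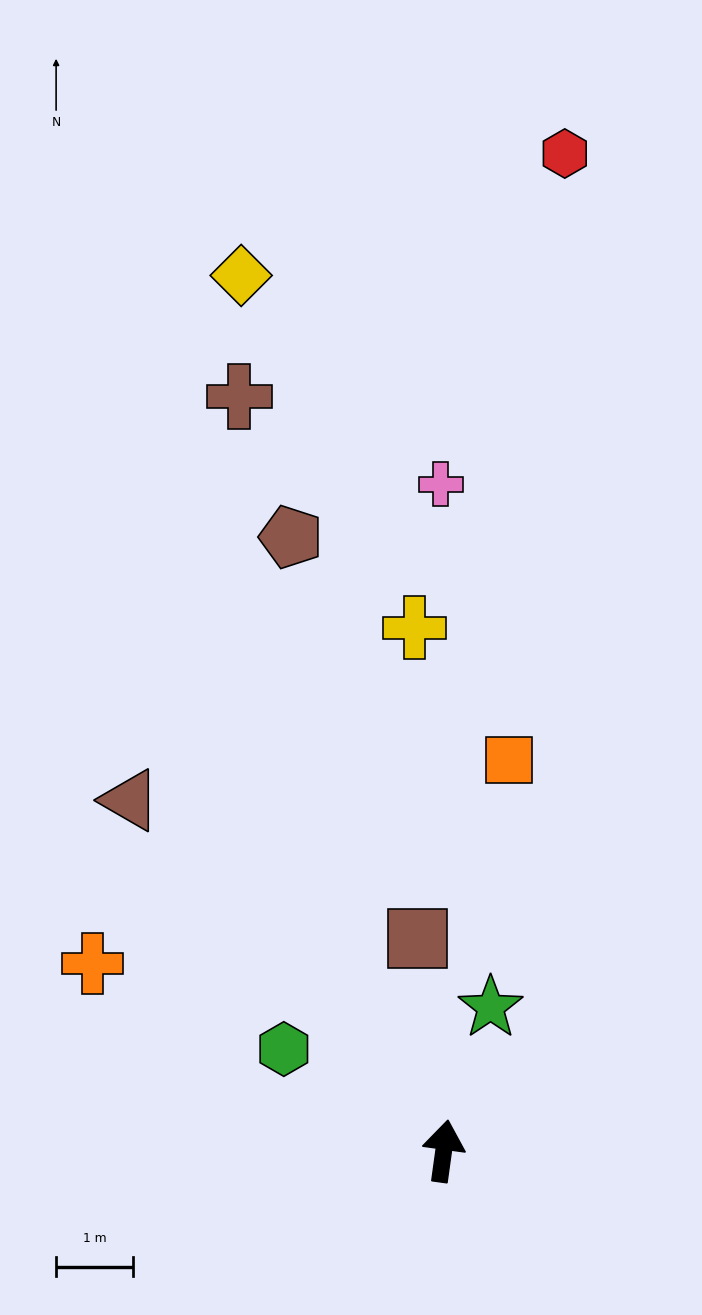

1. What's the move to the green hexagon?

turn left 65°, forward 2.5 m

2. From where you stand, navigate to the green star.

turn right 10°, forward 2.0 m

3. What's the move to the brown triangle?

turn left 50°, forward 6.1 m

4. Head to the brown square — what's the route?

turn left 15°, forward 2.8 m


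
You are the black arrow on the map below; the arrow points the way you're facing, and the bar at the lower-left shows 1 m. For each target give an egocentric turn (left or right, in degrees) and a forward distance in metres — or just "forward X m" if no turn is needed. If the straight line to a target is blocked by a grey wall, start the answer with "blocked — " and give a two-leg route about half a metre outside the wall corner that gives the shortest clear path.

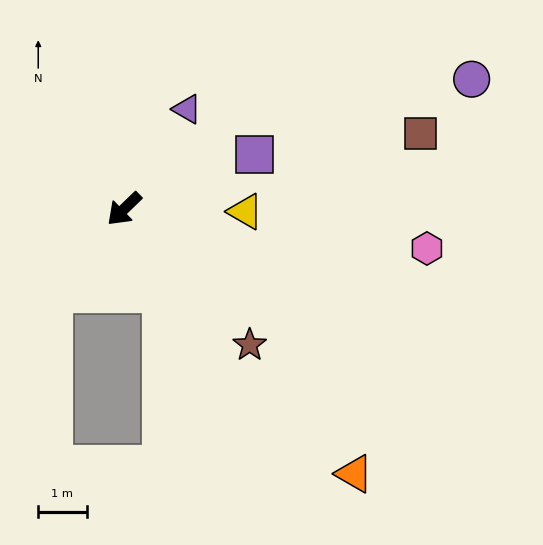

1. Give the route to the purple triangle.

turn right 166°, forward 2.4 m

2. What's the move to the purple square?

turn left 159°, forward 2.9 m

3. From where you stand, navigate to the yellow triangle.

turn left 135°, forward 2.5 m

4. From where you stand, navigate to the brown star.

turn left 89°, forward 3.8 m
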